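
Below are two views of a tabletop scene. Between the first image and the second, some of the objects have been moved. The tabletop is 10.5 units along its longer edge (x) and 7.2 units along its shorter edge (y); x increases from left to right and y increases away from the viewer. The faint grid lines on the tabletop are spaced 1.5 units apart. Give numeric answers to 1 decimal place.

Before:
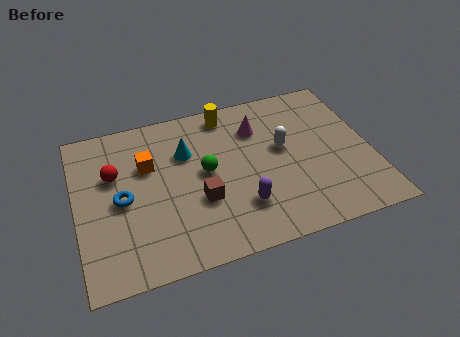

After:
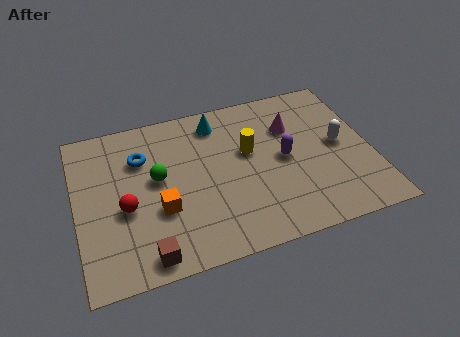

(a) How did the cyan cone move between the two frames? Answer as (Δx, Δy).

(1.2, 1.1)

From the two frames, the cyan cone sits at roughly (4.0, 4.9) before and (5.2, 6.0) after.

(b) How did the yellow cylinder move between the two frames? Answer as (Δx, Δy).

(0.6, -2.0)

The yellow cylinder was at about (5.6, 6.3) and moved to about (6.2, 4.3).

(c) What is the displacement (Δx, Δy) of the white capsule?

(2.0, -0.4)

The white capsule was at about (7.4, 4.1) and moved to about (9.4, 3.7).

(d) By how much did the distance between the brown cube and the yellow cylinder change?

+1.3

They were about 3.9 units apart before and 5.2 after — 1.3 units further apart.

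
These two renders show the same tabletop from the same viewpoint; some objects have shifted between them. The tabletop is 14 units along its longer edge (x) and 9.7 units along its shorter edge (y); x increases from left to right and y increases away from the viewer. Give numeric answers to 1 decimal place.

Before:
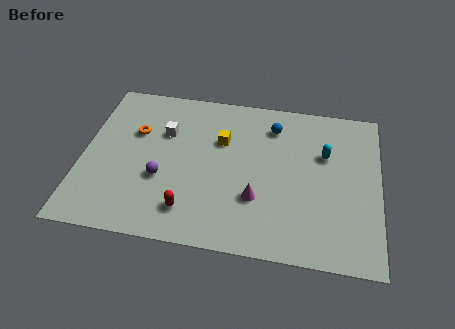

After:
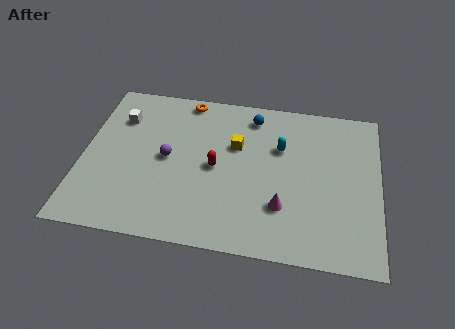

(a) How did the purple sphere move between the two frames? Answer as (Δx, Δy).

(0.2, 1.3)

The purple sphere started near (3.8, 3.6) and ended near (4.0, 4.9).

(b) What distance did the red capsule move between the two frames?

3.0

The red capsule was near (5.2, 1.9) before and (6.3, 4.7) after, so it travelled √(1.1² + 2.8²) ≈ 3.0 units.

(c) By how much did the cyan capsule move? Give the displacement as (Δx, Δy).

(-2.1, 0.1)

The cyan capsule was at about (11.4, 6.3) and moved to about (9.3, 6.4).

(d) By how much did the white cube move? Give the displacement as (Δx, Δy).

(-2.2, 0.6)

The white cube was at about (3.8, 6.5) and moved to about (1.6, 7.1).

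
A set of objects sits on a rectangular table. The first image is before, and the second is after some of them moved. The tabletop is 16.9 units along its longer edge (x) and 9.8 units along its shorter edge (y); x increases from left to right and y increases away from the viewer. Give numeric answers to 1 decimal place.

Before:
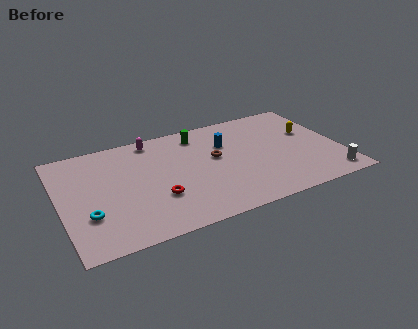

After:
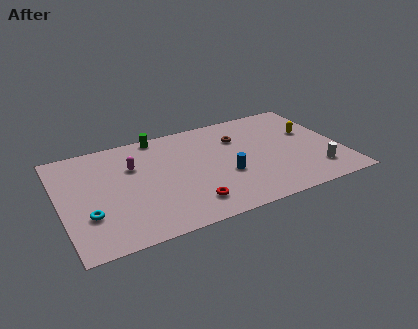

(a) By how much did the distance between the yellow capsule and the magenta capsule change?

+1.0

Before: roughly 9.8 units apart; after: 10.8. That's 1.0 units further apart.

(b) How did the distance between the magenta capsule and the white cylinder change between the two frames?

-0.9

The distance was about 12.4 in the first image and 11.5 in the second, so they moved 0.9 units closer together.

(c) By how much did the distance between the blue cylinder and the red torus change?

-2.8

They were about 5.8 units apart before and 3.0 after — 2.8 units closer together.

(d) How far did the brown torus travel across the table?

2.1

From (9.4, 5.6) to (11.0, 7.0), the brown torus covered √(1.6² + 1.4²) ≈ 2.1 units.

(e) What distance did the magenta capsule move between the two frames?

2.5

The magenta capsule moved from about (5.9, 8.7) to (4.5, 6.6), a distance of √(1.4² + 2.1²) ≈ 2.5.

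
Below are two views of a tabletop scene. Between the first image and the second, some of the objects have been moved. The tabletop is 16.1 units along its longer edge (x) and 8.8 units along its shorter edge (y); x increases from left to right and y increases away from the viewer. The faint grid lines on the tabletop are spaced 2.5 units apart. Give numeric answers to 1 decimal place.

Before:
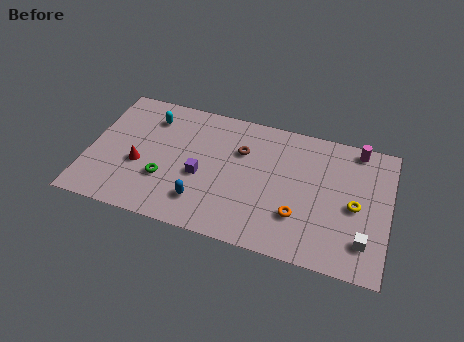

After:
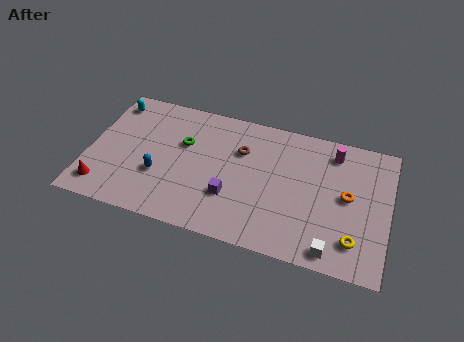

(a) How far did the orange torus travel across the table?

3.2

From (11.4, 2.6) to (13.9, 4.6), the orange torus covered √(2.5² + 2.0²) ≈ 3.2 units.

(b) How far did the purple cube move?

1.9

The purple cube was near (6.1, 3.7) before and (7.8, 2.8) after, so it travelled √(1.7² + 0.9²) ≈ 1.9 units.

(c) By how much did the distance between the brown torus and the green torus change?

-1.9

Before: roughly 5.0 units apart; after: 3.1. That's 1.9 units closer together.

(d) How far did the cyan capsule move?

2.3

From (3.1, 6.9) to (0.9, 7.4), the cyan capsule covered √(2.2² + 0.5²) ≈ 2.3 units.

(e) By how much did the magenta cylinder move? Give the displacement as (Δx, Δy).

(-1.2, -0.6)

The magenta cylinder was at about (14.2, 7.9) and moved to about (13.0, 7.3).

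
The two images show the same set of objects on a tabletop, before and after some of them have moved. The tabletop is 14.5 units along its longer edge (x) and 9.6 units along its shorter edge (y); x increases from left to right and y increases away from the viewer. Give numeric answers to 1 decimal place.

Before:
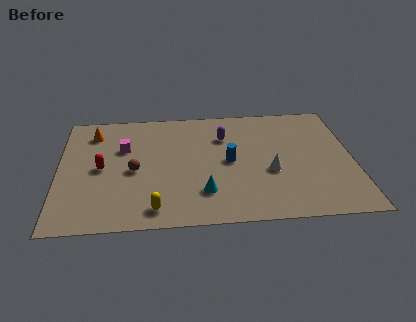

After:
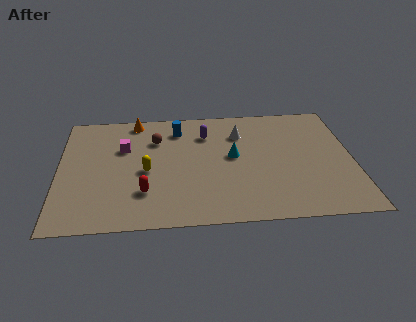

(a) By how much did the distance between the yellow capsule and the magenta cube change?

-2.9

They were about 5.2 units apart before and 2.3 after — 2.9 units closer together.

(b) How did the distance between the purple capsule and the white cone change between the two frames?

-2.1

They were about 3.8 units apart before and 1.7 after — 2.1 units closer together.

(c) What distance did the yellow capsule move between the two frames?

3.0

The yellow capsule moved from about (4.7, 1.3) to (4.3, 4.3), a distance of √(0.4² + 3.0²) ≈ 3.0.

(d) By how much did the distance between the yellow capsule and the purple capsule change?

-2.4

Before: roughly 6.6 units apart; after: 4.2. That's 2.4 units closer together.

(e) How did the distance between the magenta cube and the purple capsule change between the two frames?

-0.8

The distance was about 5.0 in the first image and 4.2 in the second, so they moved 0.8 units closer together.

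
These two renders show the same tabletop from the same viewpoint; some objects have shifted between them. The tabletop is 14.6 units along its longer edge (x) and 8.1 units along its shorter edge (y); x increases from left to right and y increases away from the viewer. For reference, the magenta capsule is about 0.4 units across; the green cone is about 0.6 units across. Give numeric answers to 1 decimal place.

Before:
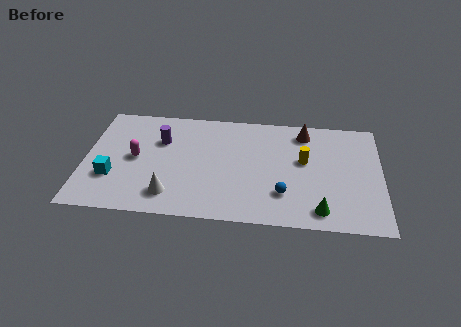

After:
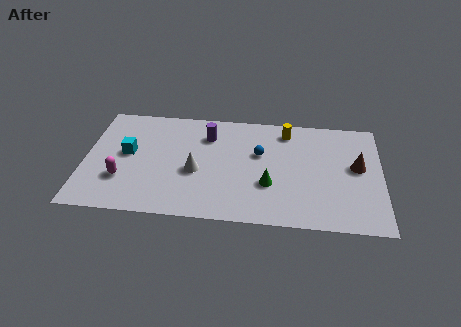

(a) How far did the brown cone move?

3.5

From (10.8, 6.8) to (13.4, 4.5), the brown cone covered √(2.6² + 2.3²) ≈ 3.5 units.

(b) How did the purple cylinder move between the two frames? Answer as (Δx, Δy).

(2.3, 0.6)

The purple cylinder started near (3.7, 5.5) and ended near (6.0, 6.1).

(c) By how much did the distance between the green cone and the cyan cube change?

-3.1

The distance was about 10.3 in the first image and 7.2 in the second, so they moved 3.1 units closer together.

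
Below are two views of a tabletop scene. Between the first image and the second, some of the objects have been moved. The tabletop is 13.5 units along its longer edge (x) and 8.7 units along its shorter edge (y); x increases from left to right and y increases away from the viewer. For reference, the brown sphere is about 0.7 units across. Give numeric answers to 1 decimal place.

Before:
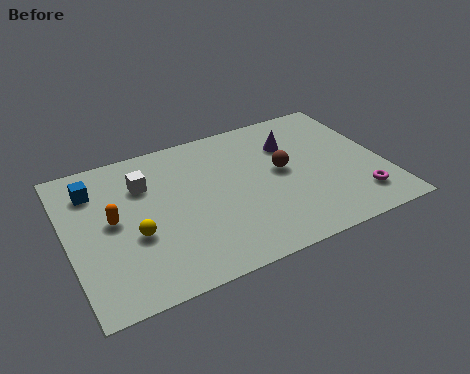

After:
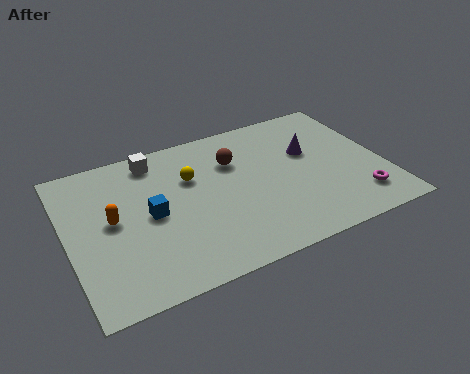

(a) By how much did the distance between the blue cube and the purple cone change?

-1.4

The distance was about 8.5 in the first image and 7.1 in the second, so they moved 1.4 units closer together.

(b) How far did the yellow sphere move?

3.6

The yellow sphere was near (2.7, 3.4) before and (5.4, 5.8) after, so it travelled √(2.7² + 2.4²) ≈ 3.6 units.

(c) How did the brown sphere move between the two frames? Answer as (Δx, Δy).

(-1.9, 1.4)

The brown sphere was at about (9.2, 4.7) and moved to about (7.3, 6.1).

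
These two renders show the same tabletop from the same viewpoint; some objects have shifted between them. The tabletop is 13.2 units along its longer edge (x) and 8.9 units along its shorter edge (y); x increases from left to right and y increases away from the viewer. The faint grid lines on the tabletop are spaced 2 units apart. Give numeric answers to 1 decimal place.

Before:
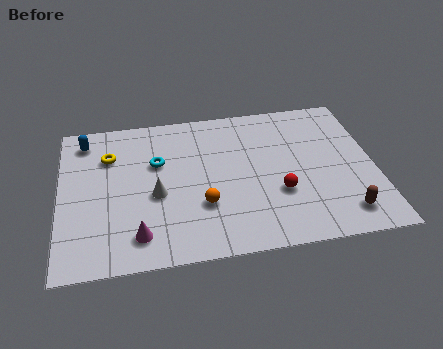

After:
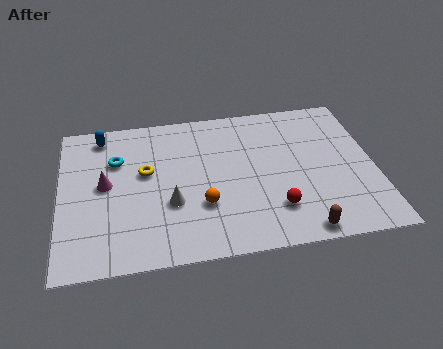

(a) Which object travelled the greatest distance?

the magenta cone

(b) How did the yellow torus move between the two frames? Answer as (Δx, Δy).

(1.5, -1.2)

The yellow torus was at about (2.1, 6.4) and moved to about (3.6, 5.2).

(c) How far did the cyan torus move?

1.7

The cyan torus was near (4.1, 5.7) before and (2.4, 6.1) after, so it travelled √(1.7² + 0.4²) ≈ 1.7 units.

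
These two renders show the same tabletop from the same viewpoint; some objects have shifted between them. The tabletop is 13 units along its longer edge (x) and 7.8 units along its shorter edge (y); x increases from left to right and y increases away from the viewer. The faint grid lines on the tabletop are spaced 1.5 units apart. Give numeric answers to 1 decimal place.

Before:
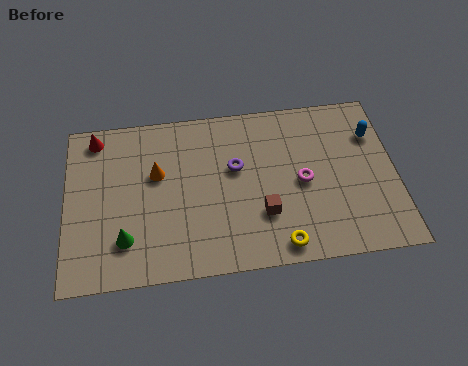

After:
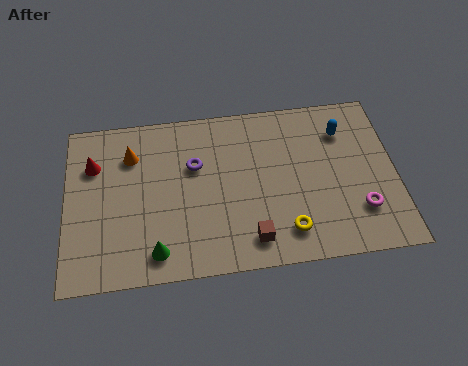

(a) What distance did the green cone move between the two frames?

1.4

The green cone moved from about (2.3, 1.9) to (3.5, 1.2), a distance of √(1.2² + 0.7²) ≈ 1.4.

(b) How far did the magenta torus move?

2.7

The magenta torus moved from about (9.3, 3.7) to (11.5, 2.1), a distance of √(2.2² + 1.6²) ≈ 2.7.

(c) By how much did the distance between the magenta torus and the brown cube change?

+2.3

They were about 2.1 units apart before and 4.4 after — 2.3 units further apart.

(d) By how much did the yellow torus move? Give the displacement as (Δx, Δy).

(0.3, 0.6)

The yellow torus was at about (8.3, 0.9) and moved to about (8.6, 1.5).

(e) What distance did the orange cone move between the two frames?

1.4

The orange cone was near (3.6, 4.8) before and (2.6, 5.8) after, so it travelled √(1.0² + 1.0²) ≈ 1.4 units.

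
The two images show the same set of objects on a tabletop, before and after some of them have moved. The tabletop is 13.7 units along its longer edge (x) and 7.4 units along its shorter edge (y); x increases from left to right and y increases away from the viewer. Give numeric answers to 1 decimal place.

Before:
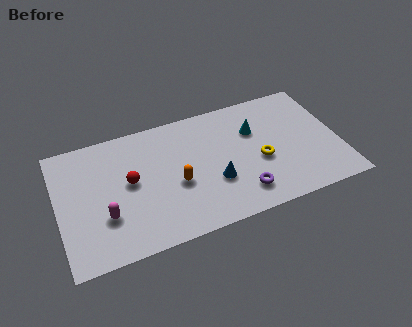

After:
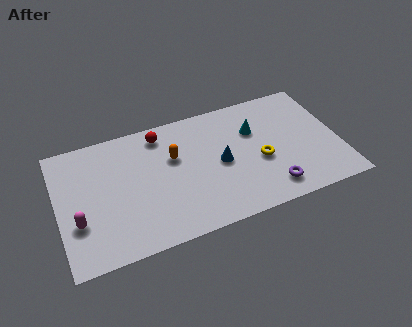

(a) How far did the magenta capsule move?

1.3

From (2.2, 2.4) to (0.9, 2.5), the magenta capsule covered √(1.3² + 0.1²) ≈ 1.3 units.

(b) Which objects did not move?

the cyan cone and the yellow torus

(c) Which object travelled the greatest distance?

the red sphere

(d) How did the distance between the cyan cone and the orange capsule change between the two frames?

-0.4

Before: roughly 4.4 units apart; after: 4.0. That's 0.4 units closer together.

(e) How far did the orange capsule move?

1.6

From (5.7, 3.1) to (5.7, 4.7), the orange capsule covered √(0.0² + 1.6²) ≈ 1.6 units.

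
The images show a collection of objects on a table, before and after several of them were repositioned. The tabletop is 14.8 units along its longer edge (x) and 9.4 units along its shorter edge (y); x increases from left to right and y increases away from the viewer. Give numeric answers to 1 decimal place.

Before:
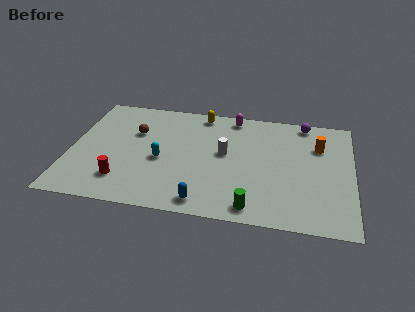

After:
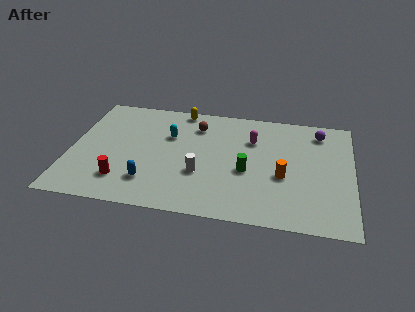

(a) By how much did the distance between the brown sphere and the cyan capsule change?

-0.8

The distance was about 2.6 in the first image and 1.8 in the second, so they moved 0.8 units closer together.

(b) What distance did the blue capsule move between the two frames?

3.1

The blue capsule was near (7.2, 1.1) before and (4.3, 2.2) after, so it travelled √(2.9² + 1.1²) ≈ 3.1 units.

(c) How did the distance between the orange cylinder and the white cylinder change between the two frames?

-0.8

They were about 5.1 units apart before and 4.3 after — 0.8 units closer together.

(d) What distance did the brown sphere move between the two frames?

3.4

The brown sphere was near (3.3, 6.2) before and (6.5, 7.3) after, so it travelled √(3.2² + 1.1²) ≈ 3.4 units.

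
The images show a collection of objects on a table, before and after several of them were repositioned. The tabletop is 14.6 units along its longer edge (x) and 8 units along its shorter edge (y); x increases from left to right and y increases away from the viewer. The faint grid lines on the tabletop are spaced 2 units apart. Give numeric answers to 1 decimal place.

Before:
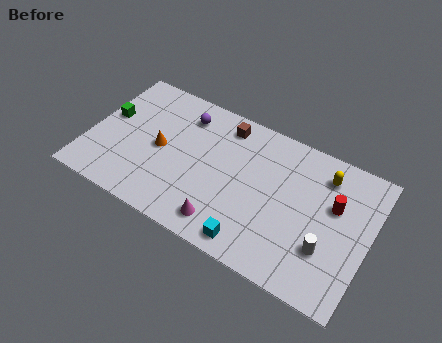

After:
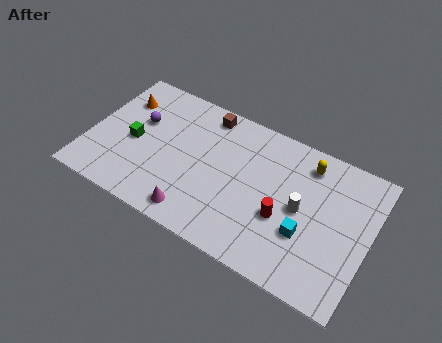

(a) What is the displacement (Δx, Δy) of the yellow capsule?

(-0.9, 0.2)

The yellow capsule started near (12.0, 6.4) and ended near (11.1, 6.6).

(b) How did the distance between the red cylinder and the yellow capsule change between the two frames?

+2.0

Before: roughly 1.6 units apart; after: 3.6. That's 2.0 units further apart.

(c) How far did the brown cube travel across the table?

1.0

The brown cube was near (6.7, 6.8) before and (5.7, 7.0) after, so it travelled √(1.0² + 0.2²) ≈ 1.0 units.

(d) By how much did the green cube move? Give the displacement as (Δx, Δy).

(1.5, -0.9)

The green cube was at about (0.8, 4.6) and moved to about (2.3, 3.7).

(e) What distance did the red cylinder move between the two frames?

3.1

The red cylinder was near (12.7, 5.0) before and (10.3, 3.1) after, so it travelled √(2.4² + 1.9²) ≈ 3.1 units.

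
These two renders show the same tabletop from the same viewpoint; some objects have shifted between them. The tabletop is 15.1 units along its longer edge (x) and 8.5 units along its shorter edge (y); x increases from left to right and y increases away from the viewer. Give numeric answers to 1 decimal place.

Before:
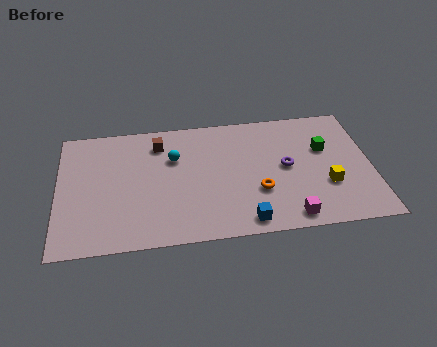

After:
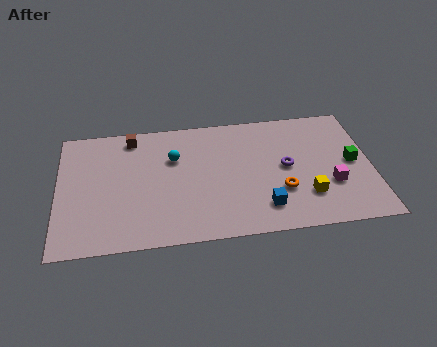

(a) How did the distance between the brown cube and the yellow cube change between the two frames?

+0.8

They were about 8.9 units apart before and 9.7 after — 0.8 units further apart.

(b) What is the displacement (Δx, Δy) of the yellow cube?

(-1.0, -0.6)

From the two frames, the yellow cube sits at roughly (12.9, 2.9) before and (11.9, 2.3) after.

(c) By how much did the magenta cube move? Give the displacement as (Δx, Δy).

(2.1, 1.9)

The magenta cube started near (11.0, 1.0) and ended near (13.1, 2.9).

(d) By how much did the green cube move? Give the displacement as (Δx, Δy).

(1.3, -1.1)

The green cube was at about (12.9, 5.4) and moved to about (14.2, 4.3).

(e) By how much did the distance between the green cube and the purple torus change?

+1.1

They were about 2.1 units apart before and 3.2 after — 1.1 units further apart.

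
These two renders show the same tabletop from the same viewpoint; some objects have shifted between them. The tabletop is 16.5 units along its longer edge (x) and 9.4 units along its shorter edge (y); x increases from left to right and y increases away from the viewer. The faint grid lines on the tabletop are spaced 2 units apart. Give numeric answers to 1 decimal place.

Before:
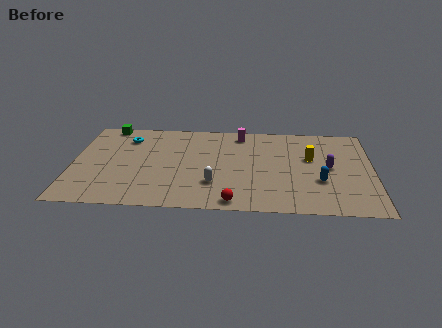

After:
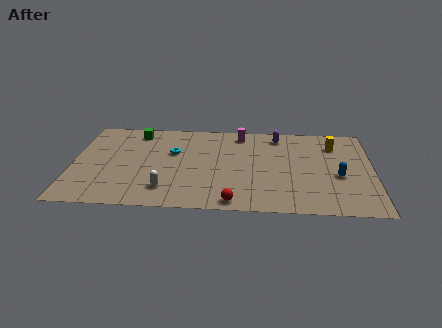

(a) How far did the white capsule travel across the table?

2.7

From (7.8, 2.7) to (5.2, 2.0), the white capsule covered √(2.6² + 0.7²) ≈ 2.7 units.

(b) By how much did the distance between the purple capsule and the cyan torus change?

-5.3

The distance was about 11.5 in the first image and 6.2 in the second, so they moved 5.3 units closer together.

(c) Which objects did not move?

the red sphere and the magenta cylinder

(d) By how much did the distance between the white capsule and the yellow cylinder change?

+4.5

The distance was about 6.1 in the first image and 10.6 in the second, so they moved 4.5 units further apart.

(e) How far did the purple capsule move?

4.3

From (14.1, 4.8) to (11.3, 8.0), the purple capsule covered √(2.8² + 3.2²) ≈ 4.3 units.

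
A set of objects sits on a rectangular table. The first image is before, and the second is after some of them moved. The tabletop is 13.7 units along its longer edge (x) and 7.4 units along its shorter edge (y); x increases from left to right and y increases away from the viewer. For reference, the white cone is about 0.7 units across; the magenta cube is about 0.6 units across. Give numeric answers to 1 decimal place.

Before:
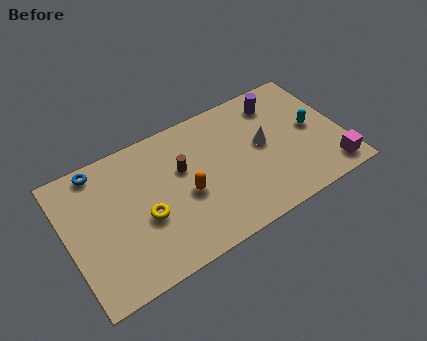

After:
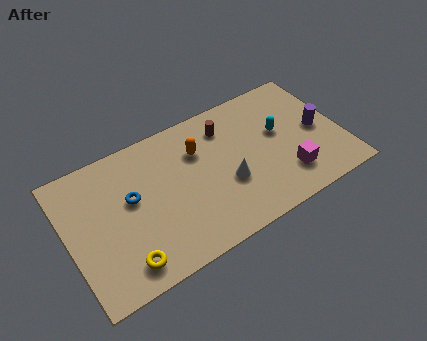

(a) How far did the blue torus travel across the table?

2.6

From (1.9, 6.6) to (3.2, 4.3), the blue torus covered √(1.3² + 2.3²) ≈ 2.6 units.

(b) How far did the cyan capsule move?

1.7

From (12.3, 3.8) to (10.7, 4.3), the cyan capsule covered √(1.6² + 0.5²) ≈ 1.7 units.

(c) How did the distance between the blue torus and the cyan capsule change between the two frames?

-3.3

The distance was about 10.8 in the first image and 7.5 in the second, so they moved 3.3 units closer together.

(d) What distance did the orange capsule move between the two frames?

2.2

From (5.8, 3.2) to (6.7, 5.2), the orange capsule covered √(0.9² + 2.0²) ≈ 2.2 units.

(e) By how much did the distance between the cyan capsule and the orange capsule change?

-2.4

Before: roughly 6.5 units apart; after: 4.1. That's 2.4 units closer together.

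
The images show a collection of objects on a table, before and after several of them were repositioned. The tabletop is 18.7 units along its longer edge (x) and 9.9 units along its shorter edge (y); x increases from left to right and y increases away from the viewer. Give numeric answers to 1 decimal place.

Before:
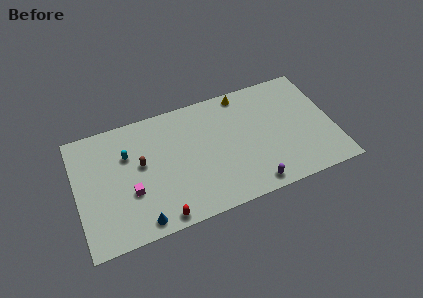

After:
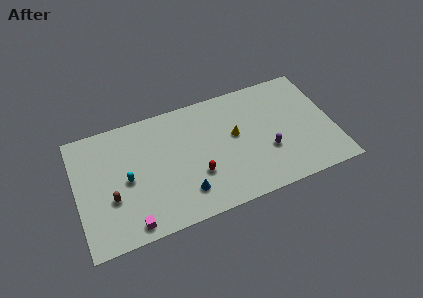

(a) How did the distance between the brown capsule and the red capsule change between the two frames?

+1.4

They were about 4.8 units apart before and 6.2 after — 1.4 units further apart.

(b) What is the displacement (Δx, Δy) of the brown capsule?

(-2.3, -2.0)

The brown capsule started near (4.7, 5.6) and ended near (2.4, 3.6).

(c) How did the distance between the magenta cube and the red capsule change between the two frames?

+2.2

Before: roughly 3.3 units apart; after: 5.5. That's 2.2 units further apart.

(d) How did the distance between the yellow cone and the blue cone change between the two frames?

-6.1

The distance was about 11.3 in the first image and 5.2 in the second, so they moved 6.1 units closer together.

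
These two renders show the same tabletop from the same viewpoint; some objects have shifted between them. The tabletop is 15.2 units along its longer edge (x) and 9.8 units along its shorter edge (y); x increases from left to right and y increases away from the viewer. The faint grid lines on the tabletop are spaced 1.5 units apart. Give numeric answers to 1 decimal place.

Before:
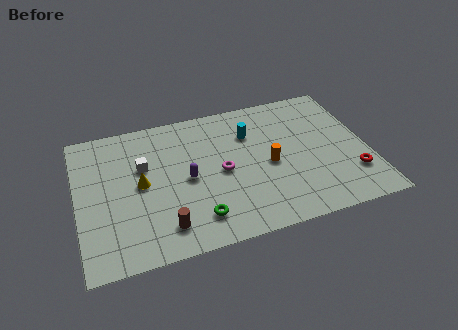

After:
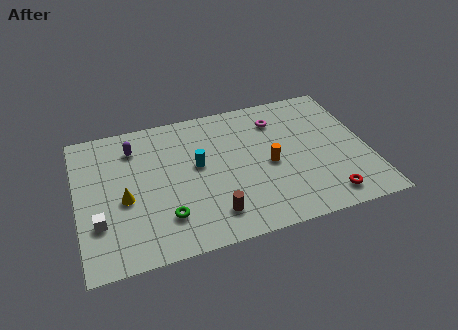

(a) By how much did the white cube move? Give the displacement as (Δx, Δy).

(-2.5, -3.2)

From the two frames, the white cube sits at roughly (3.5, 6.2) before and (1.0, 3.0) after.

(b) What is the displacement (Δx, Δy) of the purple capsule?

(-2.6, 3.0)

The purple capsule started near (5.7, 4.7) and ended near (3.1, 7.7).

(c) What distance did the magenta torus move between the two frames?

4.3

From (7.5, 4.7) to (10.7, 7.6), the magenta torus covered √(3.2² + 2.9²) ≈ 4.3 units.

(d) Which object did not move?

the orange cylinder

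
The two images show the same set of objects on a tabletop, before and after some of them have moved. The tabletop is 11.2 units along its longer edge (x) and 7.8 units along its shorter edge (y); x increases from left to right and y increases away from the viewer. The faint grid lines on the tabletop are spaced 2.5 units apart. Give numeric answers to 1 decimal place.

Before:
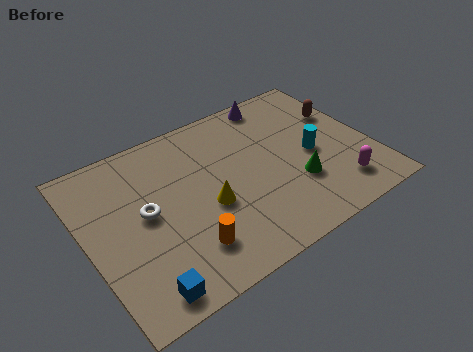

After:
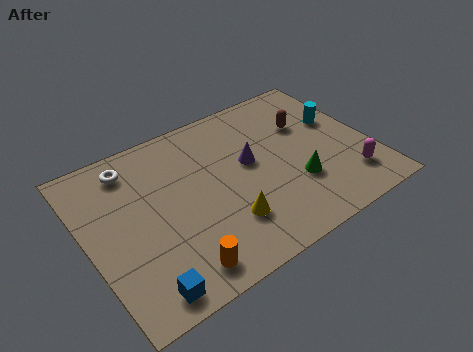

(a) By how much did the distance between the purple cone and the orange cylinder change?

-2.1

They were about 6.9 units apart before and 4.8 after — 2.1 units closer together.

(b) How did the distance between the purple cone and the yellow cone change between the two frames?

-2.5

Before: roughly 5.2 units apart; after: 2.7. That's 2.5 units closer together.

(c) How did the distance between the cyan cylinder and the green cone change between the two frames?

+1.8

The distance was about 1.4 in the first image and 3.2 in the second, so they moved 1.8 units further apart.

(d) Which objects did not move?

the blue cube and the green cone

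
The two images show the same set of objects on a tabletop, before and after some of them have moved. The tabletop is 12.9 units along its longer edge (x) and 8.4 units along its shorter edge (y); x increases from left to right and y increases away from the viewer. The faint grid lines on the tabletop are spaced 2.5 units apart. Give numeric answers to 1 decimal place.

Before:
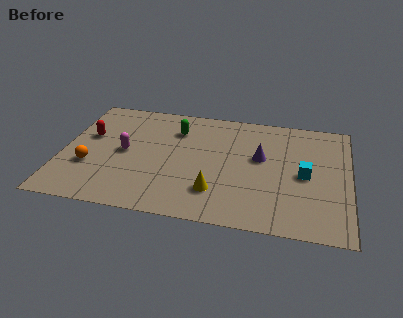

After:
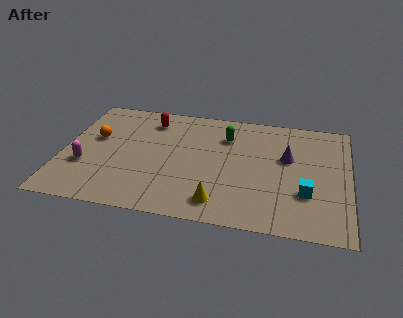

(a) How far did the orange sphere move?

2.1

The orange sphere moved from about (1.3, 2.9) to (1.4, 5.0), a distance of √(0.1² + 2.1²) ≈ 2.1.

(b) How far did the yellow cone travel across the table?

0.7

The yellow cone was near (7.0, 2.1) before and (7.2, 1.4) after, so it travelled √(0.2² + 0.7²) ≈ 0.7 units.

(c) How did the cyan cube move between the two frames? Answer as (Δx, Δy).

(0.1, -1.3)

The cyan cube was at about (10.9, 4.0) and moved to about (11.0, 2.7).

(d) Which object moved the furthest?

the red capsule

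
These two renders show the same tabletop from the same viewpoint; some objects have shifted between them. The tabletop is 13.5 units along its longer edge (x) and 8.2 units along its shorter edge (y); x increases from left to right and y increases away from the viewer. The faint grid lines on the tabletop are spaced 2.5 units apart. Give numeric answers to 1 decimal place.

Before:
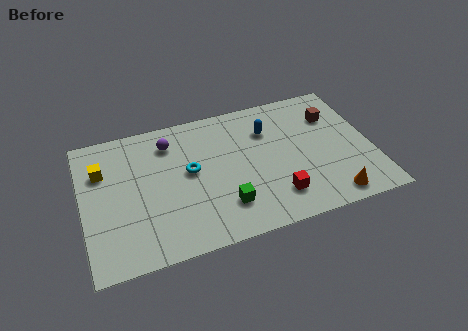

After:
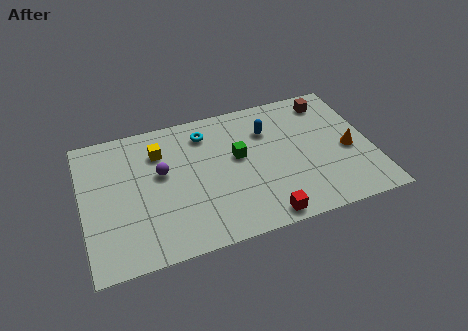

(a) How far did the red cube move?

1.2

From (8.8, 1.8) to (8.1, 0.8), the red cube covered √(0.7² + 1.0²) ≈ 1.2 units.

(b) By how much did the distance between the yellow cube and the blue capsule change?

-2.7

They were about 7.8 units apart before and 5.1 after — 2.7 units closer together.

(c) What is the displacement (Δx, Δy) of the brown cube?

(-0.1, 1.0)

From the two frames, the brown cube sits at roughly (11.9, 5.9) before and (11.8, 6.9) after.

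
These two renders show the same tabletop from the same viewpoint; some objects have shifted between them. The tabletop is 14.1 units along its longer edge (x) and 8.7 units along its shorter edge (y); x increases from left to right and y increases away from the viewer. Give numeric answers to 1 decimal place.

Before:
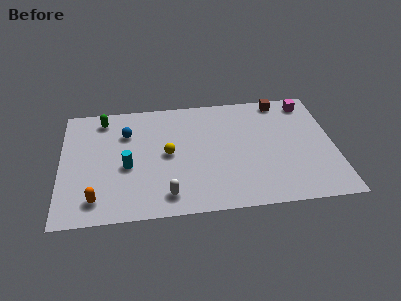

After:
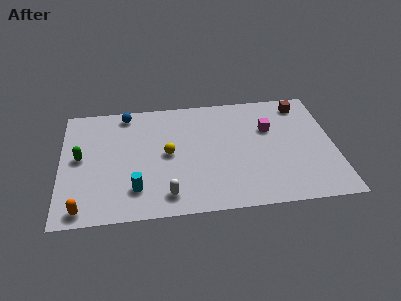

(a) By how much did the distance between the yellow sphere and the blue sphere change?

+1.1

Before: roughly 2.8 units apart; after: 3.9. That's 1.1 units further apart.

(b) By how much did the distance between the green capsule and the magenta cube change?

-0.8

Before: roughly 10.7 units apart; after: 9.9. That's 0.8 units closer together.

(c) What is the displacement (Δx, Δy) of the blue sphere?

(0.0, 1.5)

The blue sphere was at about (3.4, 6.2) and moved to about (3.4, 7.7).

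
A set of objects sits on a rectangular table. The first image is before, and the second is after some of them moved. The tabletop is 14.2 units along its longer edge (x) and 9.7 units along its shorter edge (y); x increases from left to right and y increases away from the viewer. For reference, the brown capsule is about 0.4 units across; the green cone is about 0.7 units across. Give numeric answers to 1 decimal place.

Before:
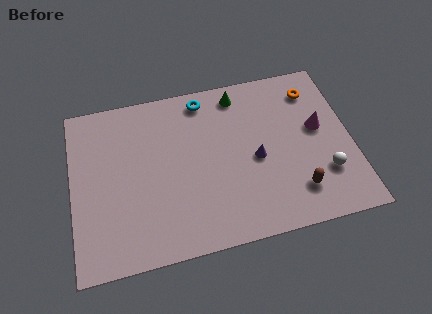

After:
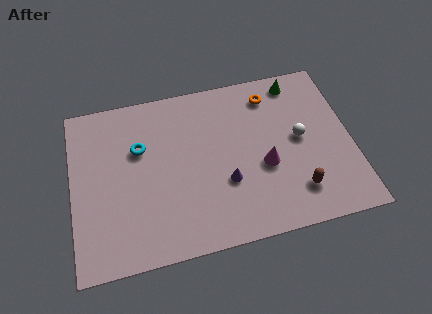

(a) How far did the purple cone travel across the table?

1.9

From (9.3, 4.4) to (7.7, 3.4), the purple cone covered √(1.6² + 1.0²) ≈ 1.9 units.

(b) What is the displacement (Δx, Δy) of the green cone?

(3.0, 0.1)

The green cone was at about (8.7, 8.4) and moved to about (11.7, 8.5).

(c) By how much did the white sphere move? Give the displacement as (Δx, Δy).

(-1.1, 2.3)

The white sphere started near (12.7, 2.8) and ended near (11.6, 5.1).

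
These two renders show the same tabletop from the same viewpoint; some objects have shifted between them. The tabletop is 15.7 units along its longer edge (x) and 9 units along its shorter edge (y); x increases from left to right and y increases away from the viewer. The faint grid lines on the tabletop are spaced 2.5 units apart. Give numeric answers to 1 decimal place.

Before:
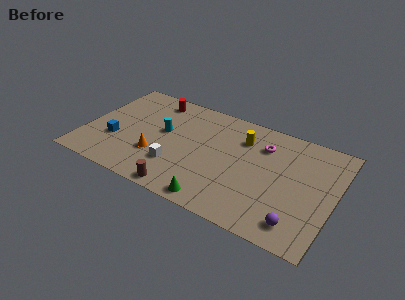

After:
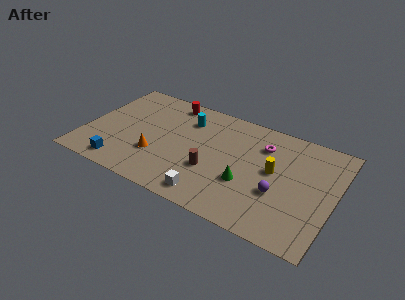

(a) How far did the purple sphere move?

2.3

The purple sphere was near (13.8, 1.5) before and (12.4, 3.3) after, so it travelled √(1.4² + 1.8²) ≈ 2.3 units.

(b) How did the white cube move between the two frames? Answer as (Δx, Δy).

(2.4, -1.4)

The white cube started near (6.0, 2.6) and ended near (8.4, 1.2).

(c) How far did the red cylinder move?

1.0

The red cylinder was near (3.8, 7.7) before and (4.8, 7.9) after, so it travelled √(1.0² + 0.2²) ≈ 1.0 units.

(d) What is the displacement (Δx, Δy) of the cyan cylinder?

(1.3, 1.7)

From the two frames, the cyan cylinder sits at roughly (4.8, 5.1) before and (6.1, 6.8) after.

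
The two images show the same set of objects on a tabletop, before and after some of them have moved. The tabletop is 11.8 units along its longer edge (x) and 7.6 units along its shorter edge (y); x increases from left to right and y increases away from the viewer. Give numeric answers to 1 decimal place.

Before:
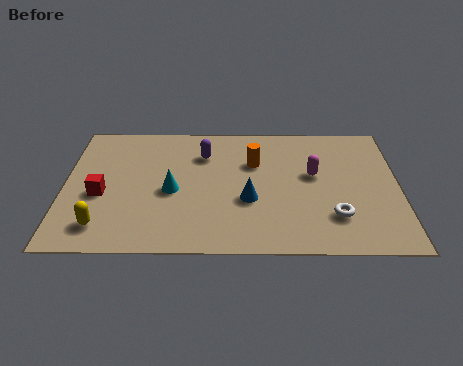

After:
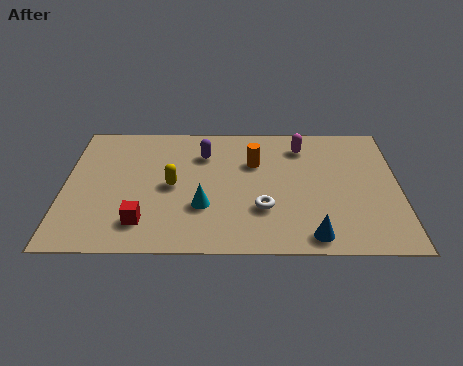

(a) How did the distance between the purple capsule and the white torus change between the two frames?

-2.0

They were about 5.8 units apart before and 3.8 after — 2.0 units closer together.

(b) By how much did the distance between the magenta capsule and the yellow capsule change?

-2.8

The distance was about 8.0 in the first image and 5.2 in the second, so they moved 2.8 units closer together.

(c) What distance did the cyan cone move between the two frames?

1.4

From (3.8, 3.4) to (4.9, 2.5), the cyan cone covered √(1.1² + 0.9²) ≈ 1.4 units.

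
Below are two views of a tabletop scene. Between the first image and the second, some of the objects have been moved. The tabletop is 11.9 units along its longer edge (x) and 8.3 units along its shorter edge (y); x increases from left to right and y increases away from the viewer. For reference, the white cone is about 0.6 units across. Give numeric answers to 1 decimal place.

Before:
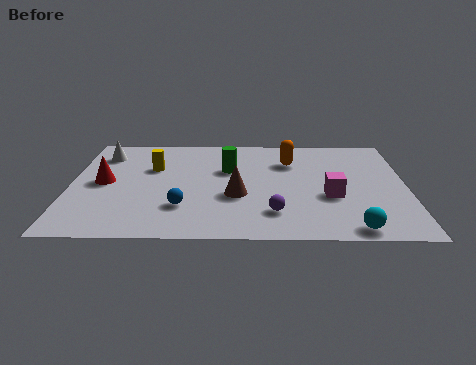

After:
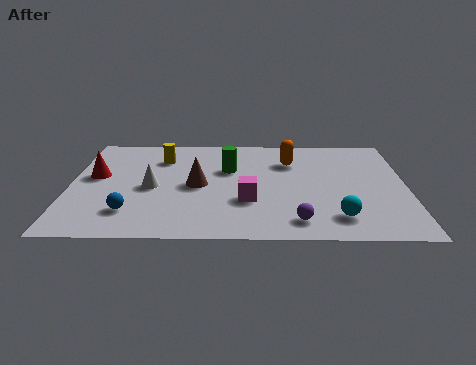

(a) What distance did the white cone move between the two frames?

3.2

From (1.1, 6.5) to (2.9, 3.8), the white cone covered √(1.8² + 2.7²) ≈ 3.2 units.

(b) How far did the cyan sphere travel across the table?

0.9

The cyan sphere moved from about (9.9, 0.8) to (9.4, 1.6), a distance of √(0.5² + 0.8²) ≈ 0.9.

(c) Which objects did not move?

the orange capsule and the green cylinder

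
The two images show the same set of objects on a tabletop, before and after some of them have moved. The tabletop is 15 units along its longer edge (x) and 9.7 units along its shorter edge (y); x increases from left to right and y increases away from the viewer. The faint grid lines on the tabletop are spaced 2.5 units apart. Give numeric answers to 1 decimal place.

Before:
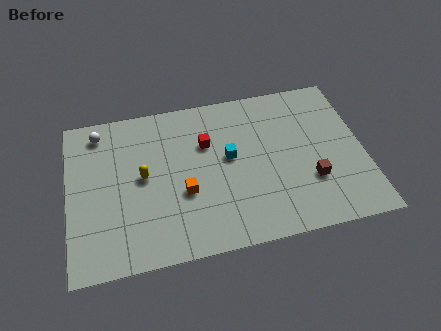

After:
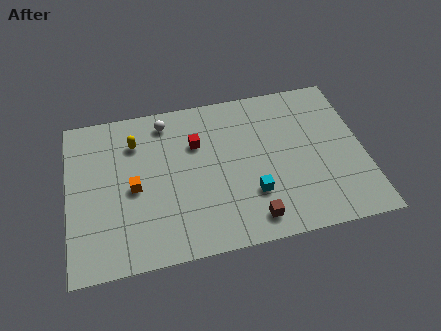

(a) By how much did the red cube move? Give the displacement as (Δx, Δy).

(-0.5, 0.1)

From the two frames, the red cube sits at roughly (7.1, 6.5) before and (6.6, 6.6) after.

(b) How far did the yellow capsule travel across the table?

2.2

The yellow capsule was near (3.8, 5.1) before and (3.5, 7.3) after, so it travelled √(0.3² + 2.2²) ≈ 2.2 units.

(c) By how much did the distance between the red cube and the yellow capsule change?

-0.4

Before: roughly 3.6 units apart; after: 3.2. That's 0.4 units closer together.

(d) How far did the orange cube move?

2.6

The orange cube was near (5.8, 3.7) before and (3.3, 4.5) after, so it travelled √(2.5² + 0.8²) ≈ 2.6 units.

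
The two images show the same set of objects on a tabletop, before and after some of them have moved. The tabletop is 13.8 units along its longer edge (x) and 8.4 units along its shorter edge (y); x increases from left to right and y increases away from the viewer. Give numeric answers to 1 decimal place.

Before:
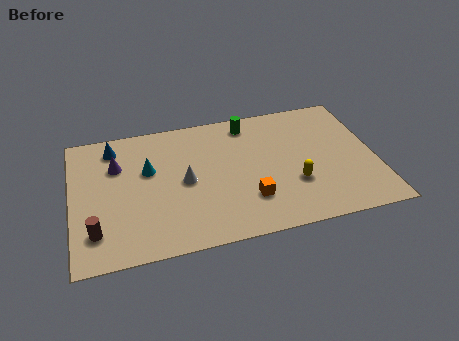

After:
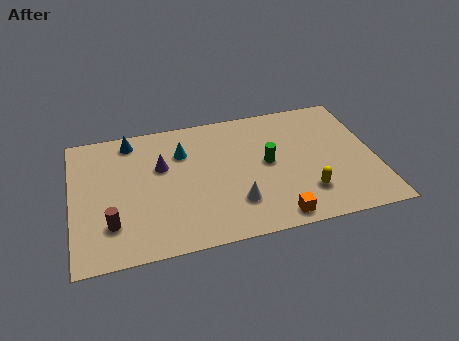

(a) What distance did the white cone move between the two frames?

2.9

From (5.1, 4.1) to (7.3, 2.2), the white cone covered √(2.2² + 1.9²) ≈ 2.9 units.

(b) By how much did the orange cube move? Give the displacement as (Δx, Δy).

(1.1, -1.4)

The orange cube was at about (7.9, 2.3) and moved to about (9.0, 0.9).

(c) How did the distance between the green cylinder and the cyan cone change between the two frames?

-1.0

The distance was about 5.1 in the first image and 4.1 in the second, so they moved 1.0 units closer together.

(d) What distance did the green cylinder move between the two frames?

2.9

The green cylinder moved from about (8.2, 7.2) to (8.9, 4.4), a distance of √(0.7² + 2.8²) ≈ 2.9.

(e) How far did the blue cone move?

0.9

From (2.0, 7.0) to (2.8, 7.3), the blue cone covered √(0.8² + 0.3²) ≈ 0.9 units.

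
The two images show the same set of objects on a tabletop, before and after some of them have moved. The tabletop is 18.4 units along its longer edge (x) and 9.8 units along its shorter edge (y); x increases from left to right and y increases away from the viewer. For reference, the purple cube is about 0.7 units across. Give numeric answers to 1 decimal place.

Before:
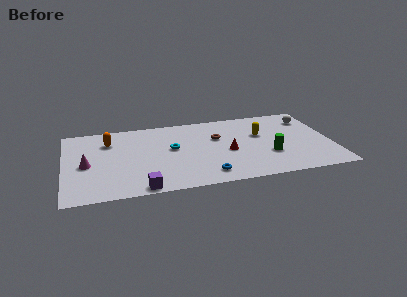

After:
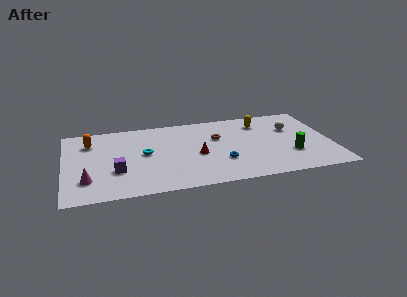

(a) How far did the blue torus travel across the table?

1.9

From (9.6, 1.6) to (10.7, 3.1), the blue torus covered √(1.1² + 1.5²) ≈ 1.9 units.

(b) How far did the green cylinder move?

1.5

From (14.0, 3.3) to (15.5, 3.1), the green cylinder covered √(1.5² + 0.2²) ≈ 1.5 units.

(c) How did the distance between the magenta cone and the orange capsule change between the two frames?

+1.7

Before: roughly 3.2 units apart; after: 4.9. That's 1.7 units further apart.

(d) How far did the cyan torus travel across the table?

1.9

From (7.4, 5.5) to (5.5, 5.2), the cyan torus covered √(1.9² + 0.3²) ≈ 1.9 units.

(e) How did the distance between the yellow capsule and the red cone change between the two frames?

+2.7

Before: roughly 3.0 units apart; after: 5.7. That's 2.7 units further apart.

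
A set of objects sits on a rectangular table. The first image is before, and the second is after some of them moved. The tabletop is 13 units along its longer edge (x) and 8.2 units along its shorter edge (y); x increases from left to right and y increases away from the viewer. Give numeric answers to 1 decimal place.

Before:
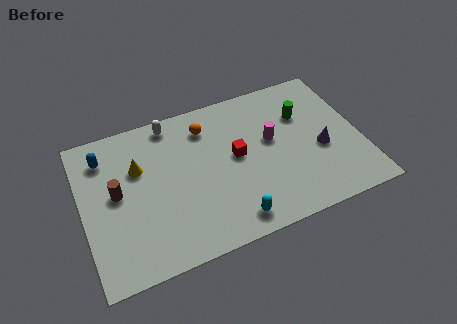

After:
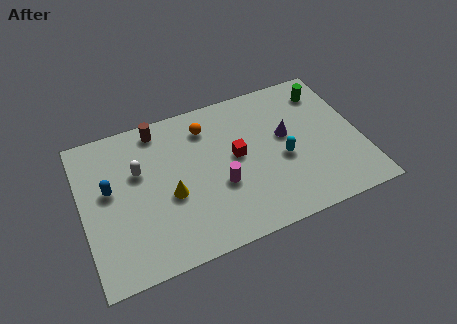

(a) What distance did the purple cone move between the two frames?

2.0

The purple cone moved from about (11.1, 3.4) to (9.6, 4.7), a distance of √(1.5² + 1.3²) ≈ 2.0.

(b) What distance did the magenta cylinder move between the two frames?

3.1

The magenta cylinder was near (8.9, 4.7) before and (6.3, 3.1) after, so it travelled √(2.6² + 1.6²) ≈ 3.1 units.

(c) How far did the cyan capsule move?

3.6

From (6.6, 1.1) to (9.3, 3.5), the cyan capsule covered √(2.7² + 2.4²) ≈ 3.6 units.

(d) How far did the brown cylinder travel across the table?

3.6

The brown cylinder was near (1.6, 4.4) before and (3.8, 7.2) after, so it travelled √(2.2² + 2.8²) ≈ 3.6 units.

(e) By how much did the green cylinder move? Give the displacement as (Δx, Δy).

(1.2, 1.0)

The green cylinder was at about (10.5, 5.6) and moved to about (11.7, 6.6).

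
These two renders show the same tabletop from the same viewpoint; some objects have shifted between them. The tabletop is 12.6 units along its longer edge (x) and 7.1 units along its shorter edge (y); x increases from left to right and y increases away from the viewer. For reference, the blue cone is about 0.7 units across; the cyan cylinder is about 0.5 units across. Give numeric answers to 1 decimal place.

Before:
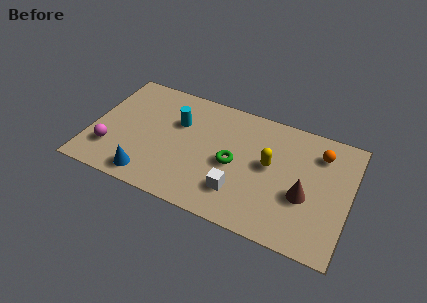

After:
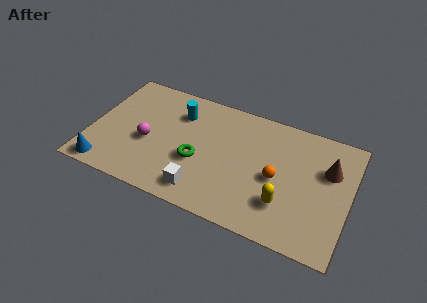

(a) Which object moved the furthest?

the orange sphere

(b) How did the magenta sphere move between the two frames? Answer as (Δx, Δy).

(1.7, 1.1)

The magenta sphere was at about (1.1, 1.9) and moved to about (2.8, 3.0).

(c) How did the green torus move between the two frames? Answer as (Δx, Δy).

(-1.7, -0.5)

From the two frames, the green torus sits at roughly (7.0, 3.3) before and (5.3, 2.8) after.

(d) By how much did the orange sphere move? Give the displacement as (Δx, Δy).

(-1.9, -2.2)

The orange sphere was at about (11.0, 5.5) and moved to about (9.1, 3.3).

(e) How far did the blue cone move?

2.1

The blue cone was near (3.1, 1.0) before and (1.0, 0.8) after, so it travelled √(2.1² + 0.2²) ≈ 2.1 units.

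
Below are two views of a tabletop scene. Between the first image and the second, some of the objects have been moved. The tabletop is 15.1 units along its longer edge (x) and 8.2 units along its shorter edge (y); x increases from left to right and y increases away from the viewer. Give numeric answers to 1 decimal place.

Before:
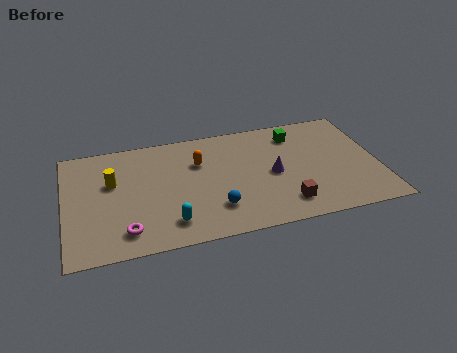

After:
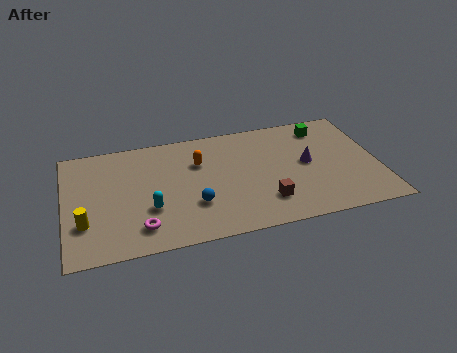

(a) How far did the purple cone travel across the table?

1.7

The purple cone was near (10.0, 3.9) before and (11.7, 4.3) after, so it travelled √(1.7² + 0.4²) ≈ 1.7 units.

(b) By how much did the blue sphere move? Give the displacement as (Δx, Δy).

(-1.0, 0.5)

The blue sphere started near (7.1, 2.1) and ended near (6.1, 2.6).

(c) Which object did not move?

the orange capsule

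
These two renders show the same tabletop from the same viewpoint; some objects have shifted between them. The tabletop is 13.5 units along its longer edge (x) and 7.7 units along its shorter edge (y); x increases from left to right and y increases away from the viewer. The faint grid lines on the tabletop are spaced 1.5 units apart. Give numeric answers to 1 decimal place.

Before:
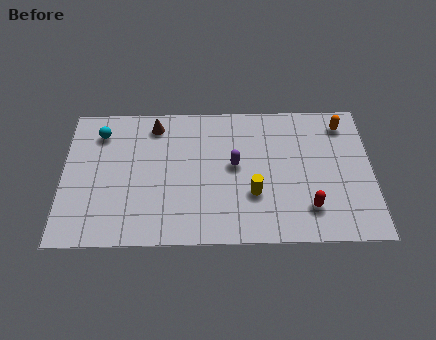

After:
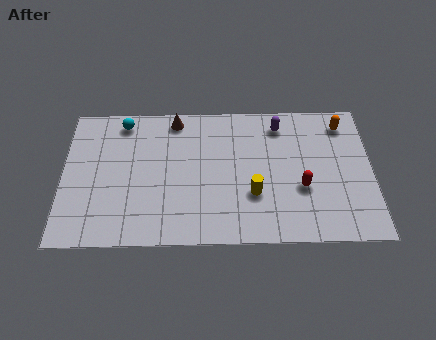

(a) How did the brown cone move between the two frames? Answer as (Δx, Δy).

(0.9, 0.3)

The brown cone started near (4.0, 6.5) and ended near (4.9, 6.8).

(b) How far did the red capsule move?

1.1

The red capsule was near (10.7, 1.8) before and (10.4, 2.9) after, so it travelled √(0.3² + 1.1²) ≈ 1.1 units.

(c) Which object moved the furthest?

the purple capsule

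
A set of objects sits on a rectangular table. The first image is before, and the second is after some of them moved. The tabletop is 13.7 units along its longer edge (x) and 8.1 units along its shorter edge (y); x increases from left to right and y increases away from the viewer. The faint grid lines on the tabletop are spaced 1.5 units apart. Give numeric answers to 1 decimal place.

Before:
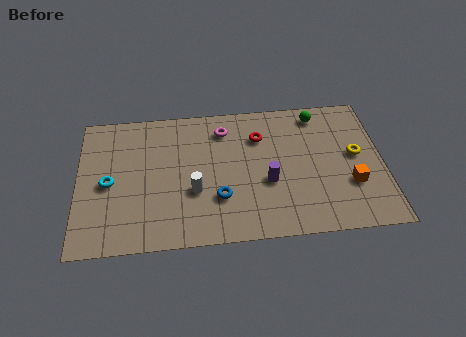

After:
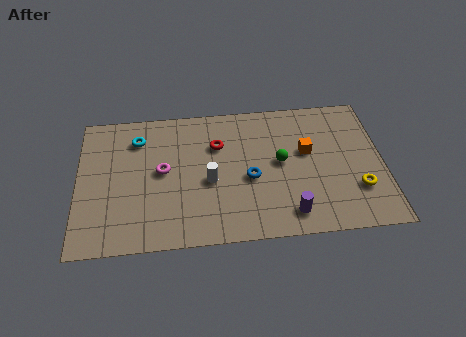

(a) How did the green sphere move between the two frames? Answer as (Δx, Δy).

(-1.8, -2.7)

The green sphere was at about (10.9, 7.0) and moved to about (9.1, 4.3).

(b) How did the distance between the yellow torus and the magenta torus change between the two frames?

+2.6

The distance was about 6.3 in the first image and 8.9 in the second, so they moved 2.6 units further apart.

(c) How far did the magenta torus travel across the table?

3.6

The magenta torus moved from about (6.6, 6.5) to (3.8, 4.3), a distance of √(2.8² + 2.2²) ≈ 3.6.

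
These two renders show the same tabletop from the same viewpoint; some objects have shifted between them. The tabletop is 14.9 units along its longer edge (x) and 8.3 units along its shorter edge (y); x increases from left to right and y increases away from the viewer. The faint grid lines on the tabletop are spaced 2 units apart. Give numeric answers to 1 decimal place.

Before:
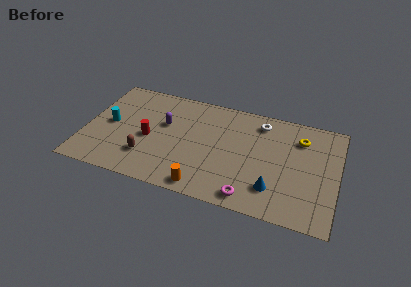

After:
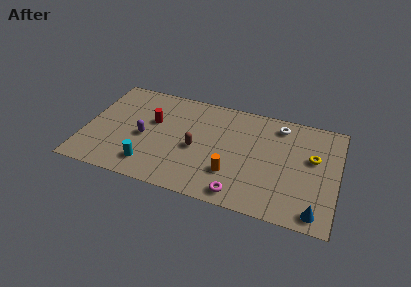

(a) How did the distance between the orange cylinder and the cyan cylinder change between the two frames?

-1.9

They were about 6.8 units apart before and 4.9 after — 1.9 units closer together.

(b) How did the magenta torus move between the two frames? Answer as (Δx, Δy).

(-0.6, 0.0)

The magenta torus was at about (10.0, 1.0) and moved to about (9.4, 1.0).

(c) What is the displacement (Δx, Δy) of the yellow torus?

(0.8, -1.3)

From the two frames, the yellow torus sits at roughly (12.6, 6.3) before and (13.4, 5.0) after.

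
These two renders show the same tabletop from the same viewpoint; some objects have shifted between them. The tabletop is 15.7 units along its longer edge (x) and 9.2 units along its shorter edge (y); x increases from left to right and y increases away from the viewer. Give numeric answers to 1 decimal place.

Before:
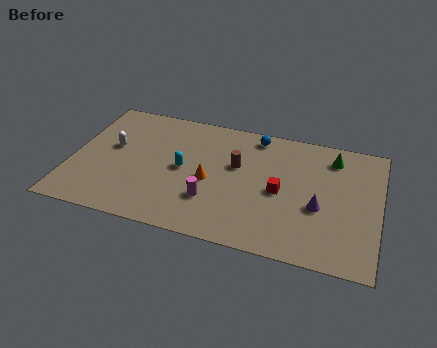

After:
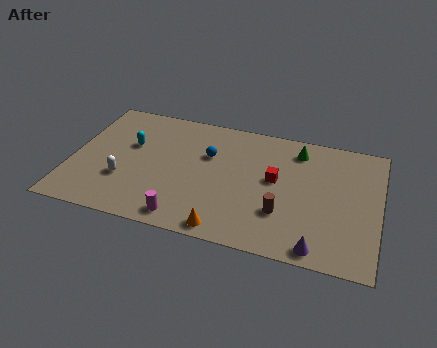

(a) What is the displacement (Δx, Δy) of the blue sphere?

(-2.3, -2.1)

The blue sphere was at about (9.2, 8.1) and moved to about (6.9, 6.0).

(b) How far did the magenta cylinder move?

2.0

From (7.3, 2.7) to (6.1, 1.1), the magenta cylinder covered √(1.2² + 1.6²) ≈ 2.0 units.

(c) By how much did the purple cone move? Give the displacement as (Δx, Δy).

(0.1, -2.8)

The purple cone was at about (12.7, 3.7) and moved to about (12.8, 0.9).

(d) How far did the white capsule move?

2.4

The white capsule was near (2.0, 5.3) before and (2.8, 3.0) after, so it travelled √(0.8² + 2.3²) ≈ 2.4 units.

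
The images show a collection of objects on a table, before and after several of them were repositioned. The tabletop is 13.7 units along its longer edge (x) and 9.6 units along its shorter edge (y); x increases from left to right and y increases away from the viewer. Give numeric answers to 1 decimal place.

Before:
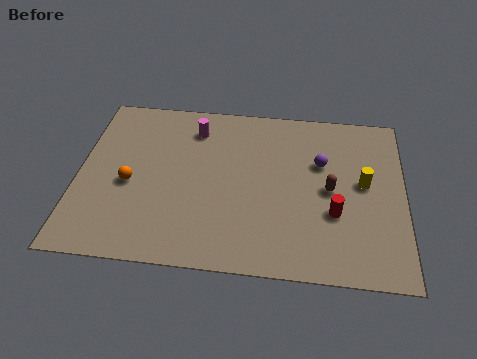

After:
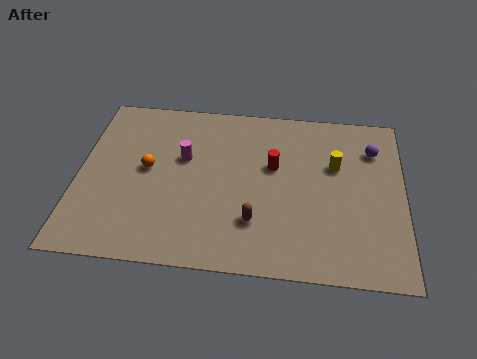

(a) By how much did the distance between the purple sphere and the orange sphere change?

+1.5

The distance was about 8.2 in the first image and 9.7 in the second, so they moved 1.5 units further apart.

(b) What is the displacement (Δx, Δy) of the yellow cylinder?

(-1.2, 0.9)

The yellow cylinder started near (12.0, 5.2) and ended near (10.8, 6.1).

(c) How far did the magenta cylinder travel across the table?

1.8

The magenta cylinder moved from about (4.8, 7.7) to (4.4, 5.9), a distance of √(0.4² + 1.8²) ≈ 1.8.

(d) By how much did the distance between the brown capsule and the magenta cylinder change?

-2.0

The distance was about 6.5 in the first image and 4.5 in the second, so they moved 2.0 units closer together.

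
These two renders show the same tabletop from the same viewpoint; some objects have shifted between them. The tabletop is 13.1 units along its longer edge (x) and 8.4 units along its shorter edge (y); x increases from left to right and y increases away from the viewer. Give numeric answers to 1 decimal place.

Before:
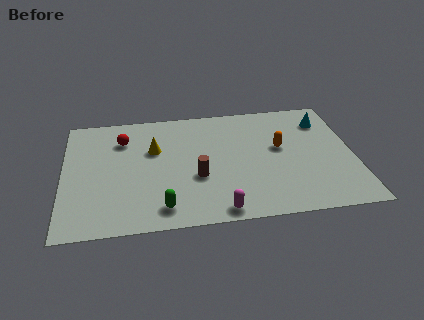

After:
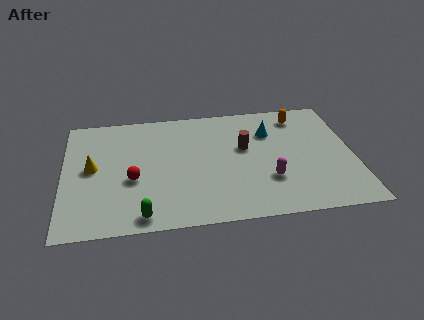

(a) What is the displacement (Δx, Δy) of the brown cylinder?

(2.2, 1.8)

The brown cylinder was at about (6.0, 3.2) and moved to about (8.2, 5.0).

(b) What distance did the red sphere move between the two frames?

2.9

From (2.7, 6.3) to (3.1, 3.4), the red sphere covered √(0.4² + 2.9²) ≈ 2.9 units.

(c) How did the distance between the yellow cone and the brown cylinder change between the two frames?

+4.0

They were about 2.9 units apart before and 6.9 after — 4.0 units further apart.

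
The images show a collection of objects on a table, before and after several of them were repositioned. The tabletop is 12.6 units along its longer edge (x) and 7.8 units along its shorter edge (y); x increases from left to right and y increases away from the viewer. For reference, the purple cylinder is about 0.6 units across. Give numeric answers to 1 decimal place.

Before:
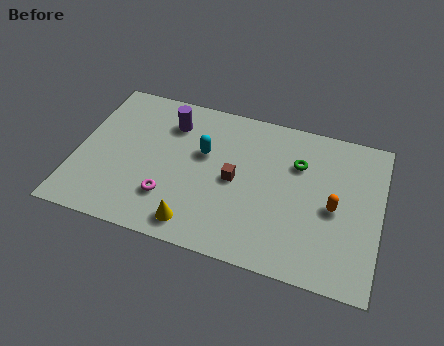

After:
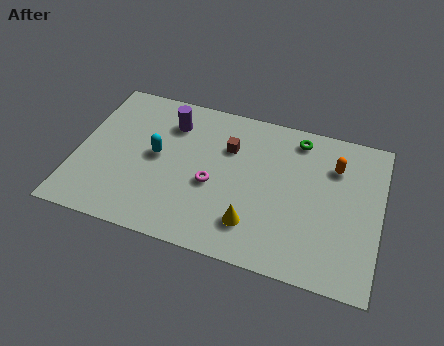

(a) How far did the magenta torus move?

2.1

From (4.0, 2.1) to (5.7, 3.3), the magenta torus covered √(1.7² + 1.2²) ≈ 2.1 units.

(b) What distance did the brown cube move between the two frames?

1.6

From (6.6, 3.8) to (6.2, 5.4), the brown cube covered √(0.4² + 1.6²) ≈ 1.6 units.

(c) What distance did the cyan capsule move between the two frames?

2.0

The cyan capsule was near (5.2, 4.8) before and (3.3, 4.1) after, so it travelled √(1.9² + 0.7²) ≈ 2.0 units.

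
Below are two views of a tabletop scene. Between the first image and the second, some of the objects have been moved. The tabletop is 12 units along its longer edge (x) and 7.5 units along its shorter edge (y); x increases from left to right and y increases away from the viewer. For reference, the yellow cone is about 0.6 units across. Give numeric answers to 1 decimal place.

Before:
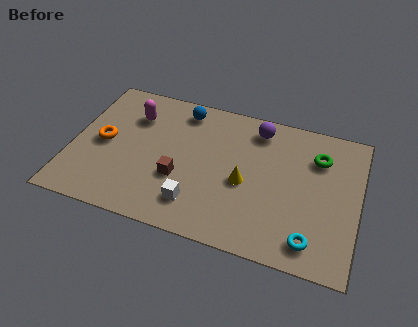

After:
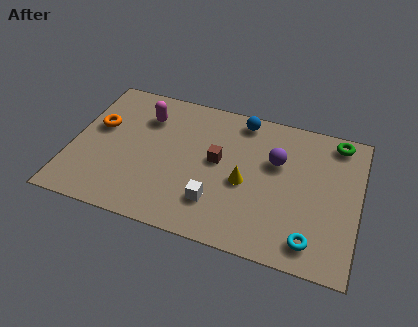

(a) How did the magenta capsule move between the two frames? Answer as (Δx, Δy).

(0.5, 0.1)

The magenta capsule was at about (2.4, 5.5) and moved to about (2.9, 5.6).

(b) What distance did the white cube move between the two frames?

0.9

The white cube was near (5.4, 1.6) before and (6.2, 1.9) after, so it travelled √(0.8² + 0.3²) ≈ 0.9 units.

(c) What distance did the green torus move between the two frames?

1.3

The green torus moved from about (10.2, 5.5) to (10.9, 6.6), a distance of √(0.7² + 1.1²) ≈ 1.3.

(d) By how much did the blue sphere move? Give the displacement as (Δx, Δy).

(2.5, 0.2)

The blue sphere was at about (4.4, 6.4) and moved to about (6.9, 6.6).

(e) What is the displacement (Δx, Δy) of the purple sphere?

(0.9, -1.5)

From the two frames, the purple sphere sits at roughly (7.6, 6.3) before and (8.5, 4.8) after.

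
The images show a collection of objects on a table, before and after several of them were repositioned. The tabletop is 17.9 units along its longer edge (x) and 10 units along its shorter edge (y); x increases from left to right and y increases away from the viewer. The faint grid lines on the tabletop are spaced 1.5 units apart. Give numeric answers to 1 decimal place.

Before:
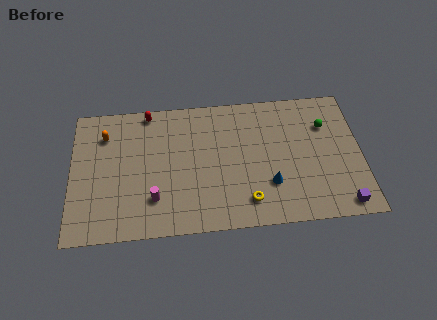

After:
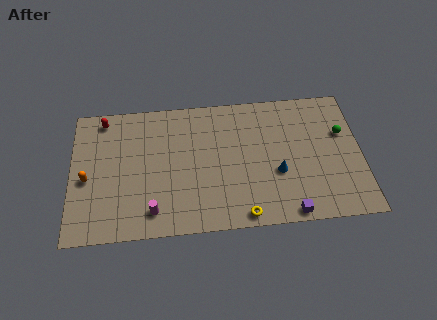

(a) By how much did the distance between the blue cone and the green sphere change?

-0.6

The distance was about 5.5 in the first image and 4.9 in the second, so they moved 0.6 units closer together.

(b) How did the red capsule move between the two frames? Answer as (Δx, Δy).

(-2.8, -0.3)

From the two frames, the red capsule sits at roughly (4.8, 9.1) before and (2.0, 8.8) after.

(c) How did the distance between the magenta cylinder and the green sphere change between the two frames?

+1.1

They were about 11.6 units apart before and 12.7 after — 1.1 units further apart.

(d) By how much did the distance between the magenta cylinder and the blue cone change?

+0.9

The distance was about 7.1 in the first image and 8.0 in the second, so they moved 0.9 units further apart.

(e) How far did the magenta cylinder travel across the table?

0.9

The magenta cylinder moved from about (5.1, 2.6) to (5.0, 1.7), a distance of √(0.1² + 0.9²) ≈ 0.9.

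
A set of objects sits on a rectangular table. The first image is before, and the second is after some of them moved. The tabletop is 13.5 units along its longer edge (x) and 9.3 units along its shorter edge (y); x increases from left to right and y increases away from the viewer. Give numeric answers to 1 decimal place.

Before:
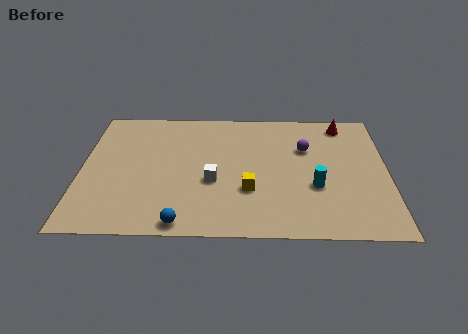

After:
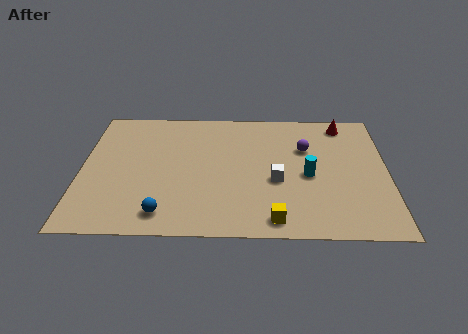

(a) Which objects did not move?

the red cone and the purple sphere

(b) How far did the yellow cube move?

2.3

The yellow cube moved from about (7.4, 3.1) to (8.5, 1.1), a distance of √(1.1² + 2.0²) ≈ 2.3.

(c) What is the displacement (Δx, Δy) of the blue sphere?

(-0.8, 0.6)

The blue sphere started near (4.5, 0.8) and ended near (3.7, 1.4).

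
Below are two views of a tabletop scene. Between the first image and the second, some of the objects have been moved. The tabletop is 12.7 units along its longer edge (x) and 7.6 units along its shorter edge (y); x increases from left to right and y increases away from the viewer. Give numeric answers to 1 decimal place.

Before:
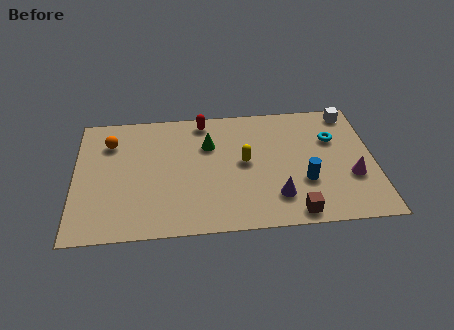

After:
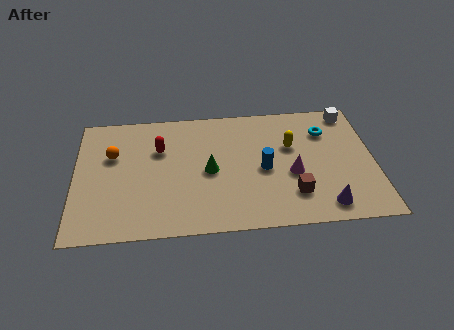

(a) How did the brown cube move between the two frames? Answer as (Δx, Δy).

(0.0, 1.1)

The brown cube started near (9.2, 0.8) and ended near (9.2, 1.9).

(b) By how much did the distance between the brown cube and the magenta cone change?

-1.9

The distance was about 3.1 in the first image and 1.2 in the second, so they moved 1.9 units closer together.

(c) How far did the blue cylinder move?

1.9

From (9.7, 2.6) to (8.0, 3.5), the blue cylinder covered √(1.7² + 0.9²) ≈ 1.9 units.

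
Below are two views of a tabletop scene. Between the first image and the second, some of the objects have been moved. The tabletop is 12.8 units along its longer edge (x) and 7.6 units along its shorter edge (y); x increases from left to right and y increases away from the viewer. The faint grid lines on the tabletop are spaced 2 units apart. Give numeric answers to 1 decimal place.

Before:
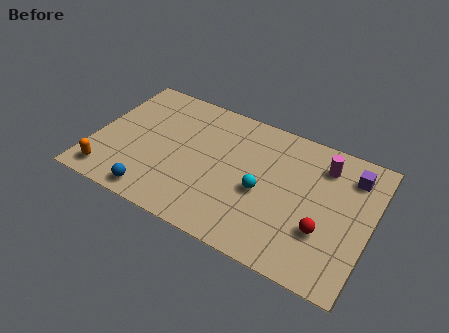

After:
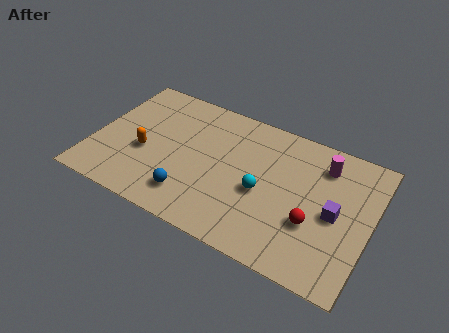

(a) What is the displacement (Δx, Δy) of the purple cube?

(-0.5, -2.4)

The purple cube started near (11.7, 6.0) and ended near (11.2, 3.6).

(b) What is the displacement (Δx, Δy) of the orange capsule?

(1.4, 2.0)

The orange capsule was at about (1.0, 1.1) and moved to about (2.4, 3.1).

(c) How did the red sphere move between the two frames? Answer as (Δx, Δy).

(-0.5, 0.2)

The red sphere started near (10.8, 2.5) and ended near (10.3, 2.7).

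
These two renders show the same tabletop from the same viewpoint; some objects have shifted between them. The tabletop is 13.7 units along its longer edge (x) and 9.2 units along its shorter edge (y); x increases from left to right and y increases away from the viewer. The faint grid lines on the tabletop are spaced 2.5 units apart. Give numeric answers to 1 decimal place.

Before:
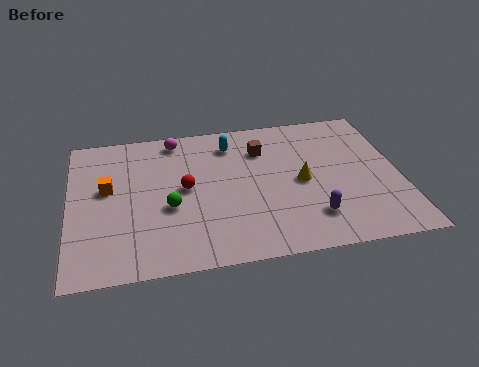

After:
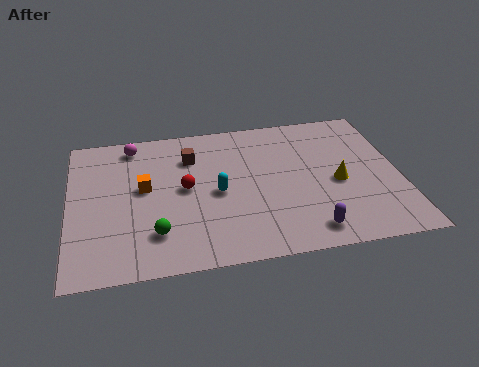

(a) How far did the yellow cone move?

1.5

The yellow cone was near (9.6, 4.4) before and (11.1, 4.1) after, so it travelled √(1.5² + 0.3²) ≈ 1.5 units.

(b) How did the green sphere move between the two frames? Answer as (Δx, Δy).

(-0.6, -1.5)

The green sphere was at about (4.1, 3.7) and moved to about (3.5, 2.2).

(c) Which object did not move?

the red sphere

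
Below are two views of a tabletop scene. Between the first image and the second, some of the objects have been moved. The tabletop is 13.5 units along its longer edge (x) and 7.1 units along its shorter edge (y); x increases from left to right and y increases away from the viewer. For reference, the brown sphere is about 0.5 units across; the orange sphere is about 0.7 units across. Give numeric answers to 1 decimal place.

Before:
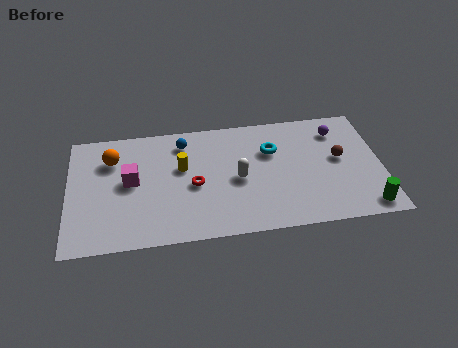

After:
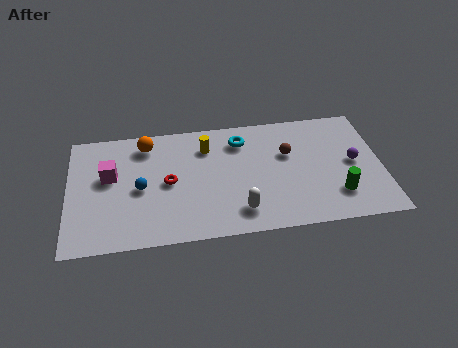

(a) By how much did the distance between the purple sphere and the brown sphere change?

+1.2

The distance was about 1.7 in the first image and 2.9 in the second, so they moved 1.2 units further apart.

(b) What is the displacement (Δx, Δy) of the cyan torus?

(-1.3, 0.8)

The cyan torus was at about (8.8, 4.8) and moved to about (7.5, 5.6).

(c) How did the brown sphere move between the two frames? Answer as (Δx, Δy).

(-2.2, 0.6)

The brown sphere started near (11.7, 3.9) and ended near (9.5, 4.5).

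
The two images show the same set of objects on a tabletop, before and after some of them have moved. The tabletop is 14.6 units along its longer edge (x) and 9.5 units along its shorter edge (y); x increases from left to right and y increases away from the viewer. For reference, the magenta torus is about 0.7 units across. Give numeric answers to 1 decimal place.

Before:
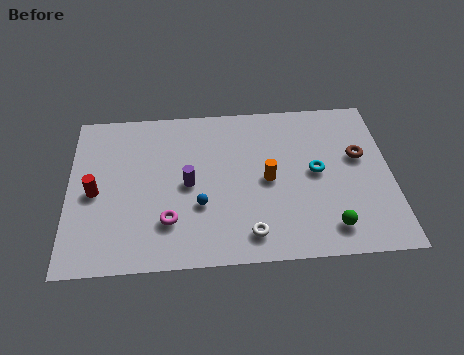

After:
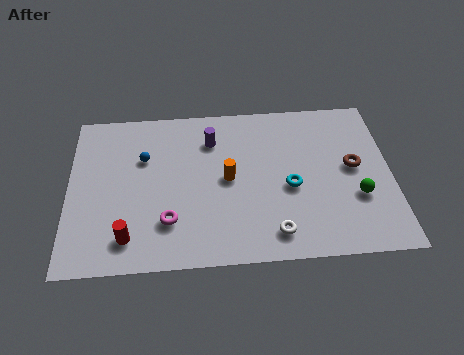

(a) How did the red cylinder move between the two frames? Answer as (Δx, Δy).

(1.5, -2.7)

The red cylinder was at about (1.2, 4.4) and moved to about (2.7, 1.7).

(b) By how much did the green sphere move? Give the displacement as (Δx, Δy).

(1.3, 1.7)

From the two frames, the green sphere sits at roughly (11.7, 1.6) before and (13.0, 3.3) after.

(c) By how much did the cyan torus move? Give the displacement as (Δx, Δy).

(-1.2, -0.8)

From the two frames, the cyan torus sits at roughly (11.2, 4.9) before and (10.0, 4.1) after.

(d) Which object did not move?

the magenta torus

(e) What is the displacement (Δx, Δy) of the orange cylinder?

(-1.8, 0.2)

The orange cylinder started near (9.0, 4.6) and ended near (7.2, 4.8).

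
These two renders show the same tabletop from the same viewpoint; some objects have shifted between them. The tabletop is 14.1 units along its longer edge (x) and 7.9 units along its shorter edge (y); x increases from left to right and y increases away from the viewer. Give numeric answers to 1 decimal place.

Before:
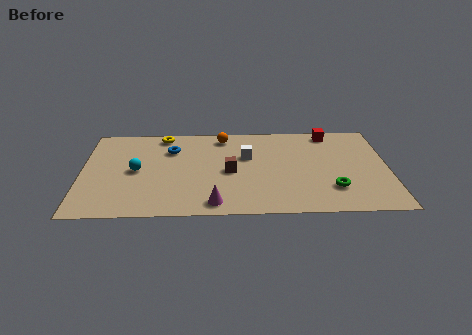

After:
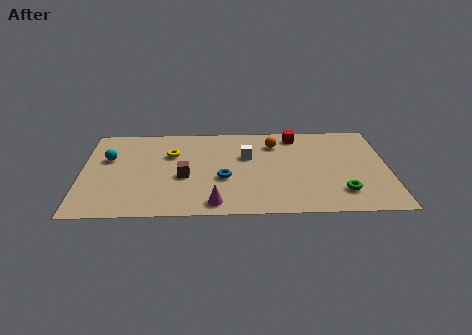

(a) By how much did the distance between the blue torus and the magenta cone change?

-3.0

Before: roughly 5.1 units apart; after: 2.1. That's 3.0 units closer together.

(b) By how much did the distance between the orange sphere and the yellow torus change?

+2.1

They were about 2.8 units apart before and 4.9 after — 2.1 units further apart.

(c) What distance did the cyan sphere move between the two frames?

1.7

The cyan sphere was near (2.5, 3.9) before and (1.2, 5.0) after, so it travelled √(1.3² + 1.1²) ≈ 1.7 units.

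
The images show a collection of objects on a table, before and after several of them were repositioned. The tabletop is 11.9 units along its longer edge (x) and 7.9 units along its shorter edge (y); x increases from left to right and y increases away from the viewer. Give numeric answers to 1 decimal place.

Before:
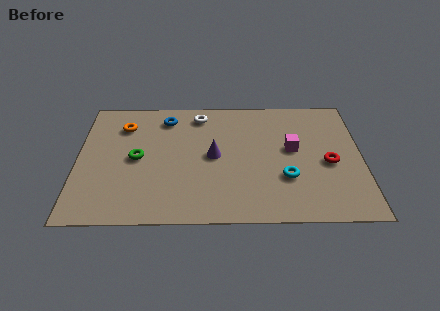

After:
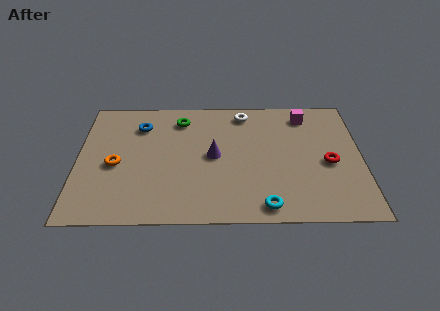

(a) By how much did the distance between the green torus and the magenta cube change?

-1.2

Before: roughly 6.5 units apart; after: 5.3. That's 1.2 units closer together.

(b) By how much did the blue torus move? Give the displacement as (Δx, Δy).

(-1.1, -0.5)

The blue torus started near (3.7, 6.5) and ended near (2.6, 6.0).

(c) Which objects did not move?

the red torus and the purple cone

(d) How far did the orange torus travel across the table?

2.5

The orange torus moved from about (1.9, 6.0) to (1.6, 3.5), a distance of √(0.3² + 2.5²) ≈ 2.5.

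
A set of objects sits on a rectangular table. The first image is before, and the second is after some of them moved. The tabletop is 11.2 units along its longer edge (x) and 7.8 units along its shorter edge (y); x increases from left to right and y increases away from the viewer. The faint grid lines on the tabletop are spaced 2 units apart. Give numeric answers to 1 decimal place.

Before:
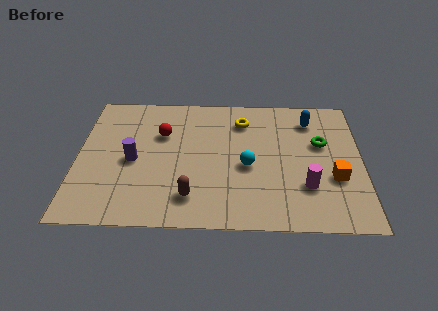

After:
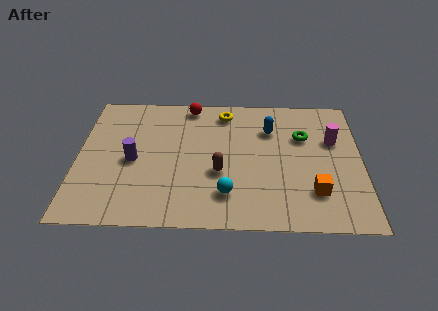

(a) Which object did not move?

the purple cylinder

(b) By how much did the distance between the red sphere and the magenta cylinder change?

-0.4

The distance was about 6.4 in the first image and 6.0 in the second, so they moved 0.4 units closer together.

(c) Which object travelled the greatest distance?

the magenta cylinder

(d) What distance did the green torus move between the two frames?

0.8

From (9.6, 4.8) to (8.9, 5.2), the green torus covered √(0.7² + 0.4²) ≈ 0.8 units.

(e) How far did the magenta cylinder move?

2.9

From (9.0, 2.3) to (10.1, 5.0), the magenta cylinder covered √(1.1² + 2.7²) ≈ 2.9 units.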